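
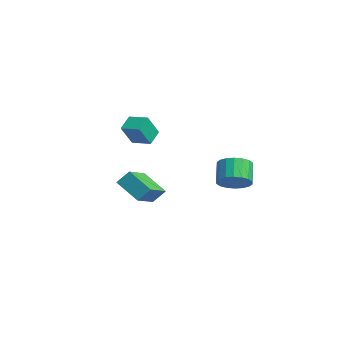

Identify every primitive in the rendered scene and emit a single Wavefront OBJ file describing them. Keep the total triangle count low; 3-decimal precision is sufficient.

v -1.097 0.584 -4.499
v -2.446 -0.185 -3.476
v -0.874 1.276 -3.687
v -2.223 0.506 -2.663
v 0.343 -0.846 -3.677
v -1.006 -1.616 -2.653
v 0.566 -0.155 -2.864
v -0.783 -0.924 -1.841
v -3.875 -0.335 0.466
v -4.499 0.398 1.112
v -4.303 0.497 -0.893
v -4.928 1.231 -0.246
v -2.832 0.429 0.606
v -3.457 1.163 1.253
v -3.261 1.262 -0.752
v -3.885 1.995 -0.106
v 3.696 3.534 -1.736
v 4.097 2.857 -1.102
v 3.165 3.289 -0.051
v 2.764 3.966 -0.684
v 4.348 3.223 -1.03
v 3.416 3.655 0.022
v 4.47 3.65 -1.097
v 3.538 4.082 -0.046
v 4.439 4.055 -1.291
v 3.506 4.487 -0.24
v 4.26 4.356 -1.573
v 3.328 4.788 -0.522
v 3.97 4.494 -1.887
v 3.038 4.926 -0.836
v 3.626 4.443 -2.171
v 2.693 4.874 -1.12
v 3.295 4.211 -2.369
v 2.363 4.643 -1.318
v 3.044 3.845 -2.442
v 2.112 4.277 -1.39
v 2.922 3.418 -2.374
v 1.99 3.85 -1.323
v 2.954 3.013 -2.18
v 2.021 3.445 -1.129
v 3.132 2.712 -1.898
v 2.2 3.144 -0.847
v 3.422 2.574 -1.584
v 2.49 3.006 -0.533
v 3.767 2.626 -1.3
v 2.834 3.057 -0.249
f 2 4 1
f 5 2 1
f 1 4 3
f 3 5 1
f 2 8 4
f 6 2 5
f 6 8 2
f 4 8 3
f 7 5 3
f 3 8 7
f 7 6 5
f 8 6 7
f 10 12 9
f 13 10 9
f 9 12 11
f 11 13 9
f 10 16 12
f 14 10 13
f 14 16 10
f 12 16 11
f 15 13 11
f 11 16 15
f 15 14 13
f 16 14 15
f 18 17 21
f 18 21 19
f 19 21 22
f 19 22 20
f 21 17 23
f 21 23 22
f 22 23 24
f 22 24 20
f 23 17 25
f 23 25 24
f 24 25 26
f 24 26 20
f 25 17 27
f 25 27 26
f 26 27 28
f 26 28 20
f 27 17 29
f 27 29 28
f 28 29 30
f 28 30 20
f 29 17 31
f 29 31 30
f 30 31 32
f 30 32 20
f 31 17 33
f 31 33 32
f 32 33 34
f 32 34 20
f 33 17 35
f 33 35 34
f 34 35 36
f 34 36 20
f 35 17 37
f 35 37 36
f 36 37 38
f 36 38 20
f 37 17 39
f 37 39 38
f 38 39 40
f 38 40 20
f 39 17 41
f 39 41 40
f 40 41 42
f 40 42 20
f 41 17 43
f 41 43 42
f 42 43 44
f 42 44 20
f 43 17 45
f 43 45 44
f 44 45 46
f 44 46 20
f 45 17 18
f 45 18 46
f 46 18 19
f 46 19 20



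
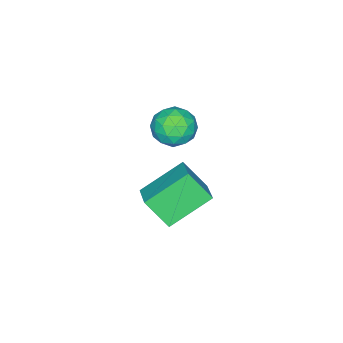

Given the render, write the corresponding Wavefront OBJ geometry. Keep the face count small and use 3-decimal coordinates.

v -3.394 -3.121 -3.495
v -4.942 -2.147 -2.403
v -3.618 -2.133 -4.694
v -5.166 -1.159 -3.603
v -2.474 -2.261 -2.957
v -4.022 -1.287 -1.866
v -2.698 -1.273 -4.157
v -4.246 -0.299 -3.065
v -4.691 -1.45 1.091
v -3.819 -1.179 1.34
v -4.101 -2.621 0.3
v -3.229 -2.35 0.549
v -3.819 -2.704 1.199
v -4.184 -1.98 1.688
v -3.736 -1.82 -0.048
v -4.101 -1.096 0.441
v -3.229 -1.408 0.637
v -3.28 -1.954 1.407
v -4.64 -1.846 0.233
v -4.691 -2.392 1.003
v -4.307 -1.212 1.285
v -3.613 -2.588 0.355
v -3.96 -2.796 0.737
v -3.448 -2.637 0.884
v -4.521 -1.683 1.489
v -4.009 -1.523 1.636
v -4.009 -2.42 1.553
v -3.911 -2.277 0.004
v -3.399 -2.117 0.151
v -4.472 -1.163 0.756
v -3.96 -1.004 0.903
v -3.911 -1.38 0.087
v -3.448 -1.187 1.018
v -3.101 -1.875 0.553
v -3.399 -1.564 0.202
v -3.613 -1.138 0.489
v -3.478 -1.508 1.471
v -3.131 -2.196 1.006
v -3.478 -2.404 1.388
v -3.692 -1.979 1.676
v -3.131 -1.643 1.057
v -4.789 -1.604 0.634
v -4.442 -2.292 0.169
v -4.228 -1.821 -0.036
v -4.442 -1.396 0.252
v -4.819 -1.925 1.087
v -4.472 -2.613 0.622
v -4.307 -2.662 1.151
v -4.521 -2.236 1.438
v -4.789 -2.157 0.583
f 2 4 1
f 5 2 1
f 1 4 3
f 3 5 1
f 2 8 4
f 6 2 5
f 6 8 2
f 4 8 3
f 7 5 3
f 3 8 7
f 7 6 5
f 8 6 7
f 9 46 25
f 46 20 49
f 25 49 14
f 46 49 25
f 9 25 21
f 25 14 26
f 21 26 10
f 25 26 21
f 9 21 30
f 21 10 31
f 30 31 16
f 21 31 30
f 9 30 42
f 30 16 45
f 42 45 19
f 30 45 42
f 9 42 46
f 42 19 50
f 46 50 20
f 42 50 46
f 10 26 37
f 26 14 40
f 37 40 18
f 26 40 37
f 14 49 27
f 49 20 48
f 27 48 13
f 49 48 27
f 20 50 47
f 50 19 43
f 47 43 11
f 50 43 47
f 19 45 44
f 45 16 32
f 44 32 15
f 45 32 44
f 16 31 36
f 31 10 33
f 36 33 17
f 31 33 36
f 12 38 24
f 38 18 39
f 24 39 13
f 38 39 24
f 12 24 22
f 24 13 23
f 22 23 11
f 24 23 22
f 12 22 29
f 22 11 28
f 29 28 15
f 22 28 29
f 12 29 34
f 29 15 35
f 34 35 17
f 29 35 34
f 12 34 38
f 34 17 41
f 38 41 18
f 34 41 38
f 13 39 27
f 39 18 40
f 27 40 14
f 39 40 27
f 11 23 47
f 23 13 48
f 47 48 20
f 23 48 47
f 15 28 44
f 28 11 43
f 44 43 19
f 28 43 44
f 17 35 36
f 35 15 32
f 36 32 16
f 35 32 36
f 18 41 37
f 41 17 33
f 37 33 10
f 41 33 37



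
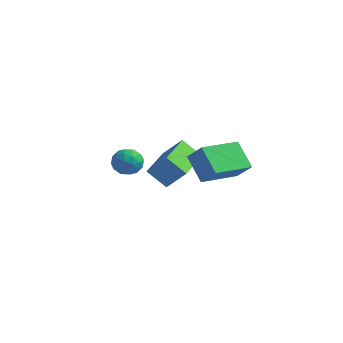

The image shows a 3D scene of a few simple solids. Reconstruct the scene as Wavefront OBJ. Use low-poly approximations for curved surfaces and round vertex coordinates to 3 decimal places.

v 1.302 -2.91 2.992
v 1.725 -3.11 3.446
v 0.675 -3.73 3.214
v 1.098 -3.93 3.668
v 0.756 -3.383 3.761
v 1.143 -2.877 3.623
v 1.257 -3.963 3.037
v 1.644 -3.457 2.899
v 1.697 -3.761 3.473
v 1.387 -3.403 3.921
v 1.013 -3.437 2.739
v 0.703 -3.079 3.187
v 1.568 -2.938 3.199
v 0.832 -3.902 3.461
v 0.63 -3.58 3.515
v 0.879 -3.698 3.782
v 1.226 -2.801 3.304
v 1.475 -2.919 3.57
v 0.905 -3.079 3.755
v 0.925 -3.921 3.09
v 1.174 -4.039 3.356
v 1.521 -3.142 2.878
v 1.77 -3.26 3.145
v 1.495 -3.761 2.905
v 1.801 -3.439 3.482
v 1.433 -3.92 3.613
v 1.526 -3.94 3.242
v 1.754 -3.642 3.161
v 1.618 -3.228 3.745
v 1.25 -3.709 3.876
v 1.049 -3.388 3.93
v 1.276 -3.091 3.85
v 1.602 -3.61 3.762
v 1.15 -3.131 2.784
v 0.782 -3.612 2.915
v 1.124 -3.749 2.81
v 1.351 -3.452 2.73
v 0.967 -2.92 3.047
v 0.599 -3.401 3.178
v 0.646 -3.198 3.499
v 0.874 -2.9 3.418
v 0.798 -3.23 2.898
v 2.851 -0.977 1.681
v 1.947 -0.566 2.625
v 3.368 0.769 1.416
v 2.465 1.18 2.36
v 3.575 -1.08 2.42
v 2.672 -0.669 3.364
v 4.093 0.666 2.155
v 3.189 1.077 3.099
v -0.2 -0.196 1.043
v 0.559 0.056 1.911
v -0.843 1.876 1.002
v -0.083 2.129 1.869
v 0.583 0.031 0.291
v 1.343 0.284 1.158
v -0.059 2.104 0.249
v 0.7 2.356 1.117
f 1 38 17
f 38 12 41
f 17 41 6
f 38 41 17
f 1 17 13
f 17 6 18
f 13 18 2
f 17 18 13
f 1 13 22
f 13 2 23
f 22 23 8
f 13 23 22
f 1 22 34
f 22 8 37
f 34 37 11
f 22 37 34
f 1 34 38
f 34 11 42
f 38 42 12
f 34 42 38
f 2 18 29
f 18 6 32
f 29 32 10
f 18 32 29
f 6 41 19
f 41 12 40
f 19 40 5
f 41 40 19
f 12 42 39
f 42 11 35
f 39 35 3
f 42 35 39
f 11 37 36
f 37 8 24
f 36 24 7
f 37 24 36
f 8 23 28
f 23 2 25
f 28 25 9
f 23 25 28
f 4 30 16
f 30 10 31
f 16 31 5
f 30 31 16
f 4 16 14
f 16 5 15
f 14 15 3
f 16 15 14
f 4 14 21
f 14 3 20
f 21 20 7
f 14 20 21
f 4 21 26
f 21 7 27
f 26 27 9
f 21 27 26
f 4 26 30
f 26 9 33
f 30 33 10
f 26 33 30
f 5 31 19
f 31 10 32
f 19 32 6
f 31 32 19
f 3 15 39
f 15 5 40
f 39 40 12
f 15 40 39
f 7 20 36
f 20 3 35
f 36 35 11
f 20 35 36
f 9 27 28
f 27 7 24
f 28 24 8
f 27 24 28
f 10 33 29
f 33 9 25
f 29 25 2
f 33 25 29
f 44 46 43
f 47 44 43
f 43 46 45
f 45 47 43
f 44 50 46
f 48 44 47
f 48 50 44
f 46 50 45
f 49 47 45
f 45 50 49
f 49 48 47
f 50 48 49
f 52 54 51
f 55 52 51
f 51 54 53
f 53 55 51
f 52 58 54
f 56 52 55
f 56 58 52
f 54 58 53
f 57 55 53
f 53 58 57
f 57 56 55
f 58 56 57



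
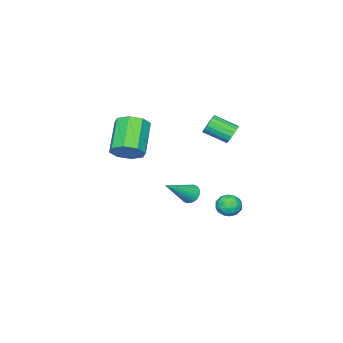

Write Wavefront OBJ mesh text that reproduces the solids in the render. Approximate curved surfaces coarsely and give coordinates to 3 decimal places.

v 4.171 0.38 1.492
v 4.665 0.552 2.175
v 3.322 -0.189 3.331
v 2.829 -0.36 2.648
v 4.261 1.05 2.025
v 2.918 0.309 3.181
v 3.804 1.155 1.562
v 2.462 0.414 2.718
v 3.563 0.807 1.059
v 2.22 0.066 2.214
v 3.678 0.209 0.809
v 2.335 -0.532 1.965
v 4.082 -0.289 0.959
v 2.739 -1.03 2.115
v 4.538 -0.394 1.422
v 3.196 -1.135 2.578
v 4.78 -0.046 1.926
v 3.437 -0.787 3.081
v -1.598 2.663 -3.521
v -1.183 2.953 -4.011
v -1.237 1.627 -3.829
v -0.822 1.917 -4.319
v -0.675 2.005 -3.635
v -0.898 2.645 -3.445
v -1.522 1.935 -4.395
v -1.745 2.575 -4.205
v -1.136 2.503 -4.551
v -0.612 2.546 -4.082
v -1.808 2.034 -3.758
v -1.284 2.077 -3.289
v -1.422 2.899 -3.739
v -0.998 1.681 -4.101
v -0.911 1.732 -3.699
v -0.667 1.903 -3.987
v -1.255 2.718 -3.407
v -1.011 2.889 -3.695
v -0.712 2.331 -3.474
v -1.409 1.691 -4.145
v -1.165 1.862 -4.433
v -1.753 2.677 -3.853
v -1.509 2.848 -4.141
v -1.708 2.249 -4.366
v -1.151 2.805 -4.344
v -0.939 2.196 -4.525
v -1.35 2.206 -4.57
v -1.481 2.583 -4.458
v -0.843 2.83 -4.069
v -0.631 2.221 -4.249
v -0.544 2.273 -3.848
v -0.675 2.649 -3.736
v -0.815 2.566 -4.386
v -1.789 2.359 -3.591
v -1.577 1.75 -3.771
v -1.745 1.931 -4.104
v -1.876 2.307 -3.992
v -1.481 2.384 -3.315
v -1.269 1.775 -3.496
v -0.939 1.997 -3.382
v -1.07 2.374 -3.27
v -1.605 2.014 -3.454
v -1.877 2.002 0.613
v -1.392 2.03 0.278
v -0.918 0.926 0.872
v -1.403 0.898 1.207
v -1.325 2.181 0.506
v -0.851 1.077 1.1
v -1.384 2.292 0.759
v -0.911 1.188 1.353
v -1.557 2.336 0.979
v -1.083 1.232 1.573
v -1.802 2.304 1.114
v -1.329 1.2 1.708
v -2.065 2.202 1.135
v -1.591 1.098 1.729
v -2.284 2.055 1.036
v -1.811 0.951 1.63
v -2.411 1.895 0.84
v -1.937 0.791 1.434
v -2.415 1.76 0.592
v -1.941 0.656 1.187
v -2.295 1.68 0.349
v -1.822 0.577 0.943
v -2.08 1.674 0.166
v -1.607 0.57 0.76
v -1.818 1.743 0.086
v -1.345 0.639 0.68
v -1.57 1.871 0.126
v -1.097 0.768 0.72
v 0.847 1.511 -2.417
v 1.161 1.367 -2.87
v 2.333 1.129 -1.263
v 1.205 1.585 -2.854
v 1.194 1.791 -2.771
v 1.13 1.955 -2.635
v 1.023 2.051 -2.465
v 0.889 2.065 -2.288
v 0.749 1.994 -2.131
v 0.623 1.85 -2.017
v 0.532 1.654 -1.963
v 0.488 1.437 -1.979
v 0.499 1.231 -2.062
v 0.563 1.067 -2.198
v 0.67 0.971 -2.368
v 0.804 0.957 -2.545
v 0.944 1.028 -2.703
v 1.07 1.172 -2.817
f 2 1 5
f 2 5 3
f 3 5 6
f 3 6 4
f 5 1 7
f 5 7 6
f 6 7 8
f 6 8 4
f 7 1 9
f 7 9 8
f 8 9 10
f 8 10 4
f 9 1 11
f 9 11 10
f 10 11 12
f 10 12 4
f 11 1 13
f 11 13 12
f 12 13 14
f 12 14 4
f 13 1 15
f 13 15 14
f 14 15 16
f 14 16 4
f 15 1 17
f 15 17 16
f 16 17 18
f 16 18 4
f 17 1 2
f 17 2 18
f 18 2 3
f 18 3 4
f 19 56 35
f 56 30 59
f 35 59 24
f 56 59 35
f 19 35 31
f 35 24 36
f 31 36 20
f 35 36 31
f 19 31 40
f 31 20 41
f 40 41 26
f 31 41 40
f 19 40 52
f 40 26 55
f 52 55 29
f 40 55 52
f 19 52 56
f 52 29 60
f 56 60 30
f 52 60 56
f 20 36 47
f 36 24 50
f 47 50 28
f 36 50 47
f 24 59 37
f 59 30 58
f 37 58 23
f 59 58 37
f 30 60 57
f 60 29 53
f 57 53 21
f 60 53 57
f 29 55 54
f 55 26 42
f 54 42 25
f 55 42 54
f 26 41 46
f 41 20 43
f 46 43 27
f 41 43 46
f 22 48 34
f 48 28 49
f 34 49 23
f 48 49 34
f 22 34 32
f 34 23 33
f 32 33 21
f 34 33 32
f 22 32 39
f 32 21 38
f 39 38 25
f 32 38 39
f 22 39 44
f 39 25 45
f 44 45 27
f 39 45 44
f 22 44 48
f 44 27 51
f 48 51 28
f 44 51 48
f 23 49 37
f 49 28 50
f 37 50 24
f 49 50 37
f 21 33 57
f 33 23 58
f 57 58 30
f 33 58 57
f 25 38 54
f 38 21 53
f 54 53 29
f 38 53 54
f 27 45 46
f 45 25 42
f 46 42 26
f 45 42 46
f 28 51 47
f 51 27 43
f 47 43 20
f 51 43 47
f 62 61 65
f 62 65 63
f 63 65 66
f 63 66 64
f 65 61 67
f 65 67 66
f 66 67 68
f 66 68 64
f 67 61 69
f 67 69 68
f 68 69 70
f 68 70 64
f 69 61 71
f 69 71 70
f 70 71 72
f 70 72 64
f 71 61 73
f 71 73 72
f 72 73 74
f 72 74 64
f 73 61 75
f 73 75 74
f 74 75 76
f 74 76 64
f 75 61 77
f 75 77 76
f 76 77 78
f 76 78 64
f 77 61 79
f 77 79 78
f 78 79 80
f 78 80 64
f 79 61 81
f 79 81 80
f 80 81 82
f 80 82 64
f 81 61 83
f 81 83 82
f 82 83 84
f 82 84 64
f 83 61 85
f 83 85 84
f 84 85 86
f 84 86 64
f 85 61 87
f 85 87 86
f 86 87 88
f 86 88 64
f 87 61 62
f 87 62 88
f 88 62 63
f 88 63 64
f 90 89 92
f 90 92 91
f 92 89 93
f 92 93 91
f 93 89 94
f 93 94 91
f 94 89 95
f 94 95 91
f 95 89 96
f 95 96 91
f 96 89 97
f 96 97 91
f 97 89 98
f 97 98 91
f 98 89 99
f 98 99 91
f 99 89 100
f 99 100 91
f 100 89 101
f 100 101 91
f 101 89 102
f 101 102 91
f 102 89 103
f 102 103 91
f 103 89 104
f 103 104 91
f 104 89 105
f 104 105 91
f 105 89 106
f 105 106 91
f 106 89 90
f 106 90 91



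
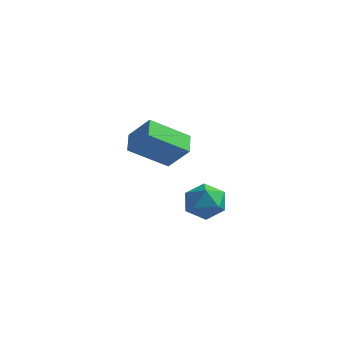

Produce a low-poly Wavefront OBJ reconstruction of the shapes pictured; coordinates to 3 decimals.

v -0.06 -2.41 -0.457
v 0.44 -2.319 0.341
v 1.06 -3.261 -1.061
v 1.56 -3.17 -0.263
v 0.766 -3.685 -0.268
v 0.074 -3.159 0.105
v 1.426 -2.421 -0.825
v 0.734 -1.895 -0.452
v 1.358 -2.326 0.114
v 0.951 -3.107 0.458
v 0.549 -2.473 -1.178
v 0.142 -3.254 -0.834
v -3.477 1.631 -1.446
v -4.745 0.413 -0.28
v -3.955 2.53 -1.027
v -5.223 1.311 0.139
v -2.457 1.649 -0.319
v -3.725 0.43 0.847
v -2.935 2.547 0.1
v -4.203 1.329 1.266
f 1 12 6
f 1 6 2
f 1 2 8
f 1 8 11
f 1 11 12
f 2 6 10
f 6 12 5
f 12 11 3
f 11 8 7
f 8 2 9
f 4 10 5
f 4 5 3
f 4 3 7
f 4 7 9
f 4 9 10
f 5 10 6
f 3 5 12
f 7 3 11
f 9 7 8
f 10 9 2
f 14 16 13
f 17 14 13
f 13 16 15
f 15 17 13
f 14 20 16
f 18 14 17
f 18 20 14
f 16 20 15
f 19 17 15
f 15 20 19
f 19 18 17
f 20 18 19



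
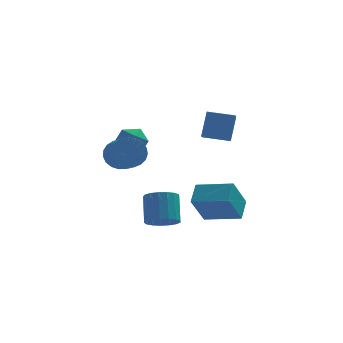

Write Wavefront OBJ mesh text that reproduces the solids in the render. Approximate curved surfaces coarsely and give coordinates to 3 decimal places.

v 0.02 -3.934 -2.614
v 0.606 -3.556 -2.89
v 0.585 -2.687 -1.742
v -0 -3.066 -1.466
v 0.321 -3.384 -3.025
v 0.301 -2.515 -1.877
v -0.033 -3.338 -3.066
v -0.053 -2.469 -1.918
v -0.374 -3.429 -3.003
v -0.395 -2.56 -1.855
v -0.626 -3.636 -2.851
v -0.646 -2.767 -1.703
v -0.729 -3.911 -2.645
v -0.749 -3.042 -1.497
v -0.661 -4.191 -2.432
v -0.681 -3.323 -1.284
v -0.436 -4.413 -2.26
v -0.457 -3.544 -1.112
v -0.108 -4.525 -2.17
v -0.128 -3.656 -1.021
v 0.251 -4.502 -2.181
v 0.23 -3.633 -1.033
v 0.556 -4.348 -2.292
v 0.536 -3.48 -1.143
v 0.738 -4.1 -2.476
v 0.718 -3.232 -1.328
v 0.756 -3.814 -2.692
v 0.736 -2.946 -1.544
v -1.626 -1.954 0.492
v -1.149 -2.098 -0.134
v -0.837 -3.049 0.322
v -1.314 -2.906 0.948
v -0.946 -1.933 0.071
v -0.634 -2.884 0.527
v -0.86 -1.771 0.35
v -0.548 -2.723 0.805
v -0.907 -1.642 0.652
v -0.595 -2.593 1.108
v -1.078 -1.566 0.927
v -0.766 -2.518 1.383
v -1.344 -1.558 1.127
v -1.032 -2.509 1.583
v -1.659 -1.618 1.217
v -1.347 -2.569 1.673
v -1.968 -1.736 1.182
v -1.655 -2.688 1.637
v -2.217 -1.892 1.027
v -1.905 -2.843 1.483
v -2.365 -2.059 0.78
v -2.053 -3.01 1.236
v -2.385 -2.207 0.483
v -2.073 -3.159 0.939
v -2.274 -2.312 0.188
v -1.961 -3.264 0.643
v -2.05 -2.355 -0.055
v -1.738 -3.307 0.401
v -1.754 -2.329 -0.203
v -1.441 -3.28 0.252
v -1.435 -2.238 -0.231
v -1.123 -3.189 0.224
v -0.809 -0.779 1.536
v -0.487 -1.237 0.981
v -1.873 -0.683 0.839
v -1.551 -1.141 0.284
v -1.745 -1.448 0.984
v -1.087 -1.507 1.415
v -1.273 -0.413 0.405
v -0.615 -0.472 0.836
v -0.773 -1.011 0.282
v -1.065 -1.65 0.64
v -1.295 -0.27 1.18
v -1.587 -0.909 1.538
v 1.587 -3.868 2.169
v 1.834 -3.41 3.383
v 1.691 -2.7 1.708
v 1.937 -2.242 2.921
v 2.743 -4.038 1.999
v 2.989 -3.58 3.212
v 2.846 -2.87 1.537
v 3.093 -2.412 2.751
v 1.843 -1.429 -3.551
v 1.243 -2.206 -2.176
v 2.095 -0.529 -2.933
v 1.494 -1.306 -1.558
v 3.386 -2.074 -3.242
v 2.785 -2.851 -1.867
v 3.637 -1.174 -2.624
v 3.037 -1.951 -1.249
f 2 1 5
f 2 5 3
f 3 5 6
f 3 6 4
f 5 1 7
f 5 7 6
f 6 7 8
f 6 8 4
f 7 1 9
f 7 9 8
f 8 9 10
f 8 10 4
f 9 1 11
f 9 11 10
f 10 11 12
f 10 12 4
f 11 1 13
f 11 13 12
f 12 13 14
f 12 14 4
f 13 1 15
f 13 15 14
f 14 15 16
f 14 16 4
f 15 1 17
f 15 17 16
f 16 17 18
f 16 18 4
f 17 1 19
f 17 19 18
f 18 19 20
f 18 20 4
f 19 1 21
f 19 21 20
f 20 21 22
f 20 22 4
f 21 1 23
f 21 23 22
f 22 23 24
f 22 24 4
f 23 1 25
f 23 25 24
f 24 25 26
f 24 26 4
f 25 1 27
f 25 27 26
f 26 27 28
f 26 28 4
f 27 1 2
f 27 2 28
f 28 2 3
f 28 3 4
f 30 29 33
f 30 33 31
f 31 33 34
f 31 34 32
f 33 29 35
f 33 35 34
f 34 35 36
f 34 36 32
f 35 29 37
f 35 37 36
f 36 37 38
f 36 38 32
f 37 29 39
f 37 39 38
f 38 39 40
f 38 40 32
f 39 29 41
f 39 41 40
f 40 41 42
f 40 42 32
f 41 29 43
f 41 43 42
f 42 43 44
f 42 44 32
f 43 29 45
f 43 45 44
f 44 45 46
f 44 46 32
f 45 29 47
f 45 47 46
f 46 47 48
f 46 48 32
f 47 29 49
f 47 49 48
f 48 49 50
f 48 50 32
f 49 29 51
f 49 51 50
f 50 51 52
f 50 52 32
f 51 29 53
f 51 53 52
f 52 53 54
f 52 54 32
f 53 29 55
f 53 55 54
f 54 55 56
f 54 56 32
f 55 29 57
f 55 57 56
f 56 57 58
f 56 58 32
f 57 29 59
f 57 59 58
f 58 59 60
f 58 60 32
f 59 29 30
f 59 30 60
f 60 30 31
f 60 31 32
f 61 72 66
f 61 66 62
f 61 62 68
f 61 68 71
f 61 71 72
f 62 66 70
f 66 72 65
f 72 71 63
f 71 68 67
f 68 62 69
f 64 70 65
f 64 65 63
f 64 63 67
f 64 67 69
f 64 69 70
f 65 70 66
f 63 65 72
f 67 63 71
f 69 67 68
f 70 69 62
f 74 76 73
f 77 74 73
f 73 76 75
f 75 77 73
f 74 80 76
f 78 74 77
f 78 80 74
f 76 80 75
f 79 77 75
f 75 80 79
f 79 78 77
f 80 78 79
f 82 84 81
f 85 82 81
f 81 84 83
f 83 85 81
f 82 88 84
f 86 82 85
f 86 88 82
f 84 88 83
f 87 85 83
f 83 88 87
f 87 86 85
f 88 86 87



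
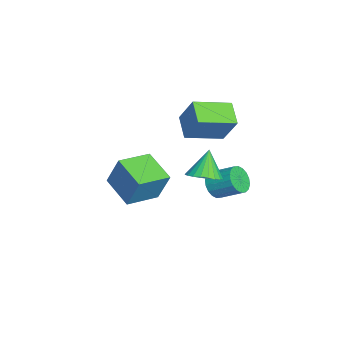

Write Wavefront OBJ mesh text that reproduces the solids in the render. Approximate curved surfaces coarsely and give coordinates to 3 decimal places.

v -0.648 -0.047 2.288
v 0.056 0.637 3.868
v -1.372 1.849 1.789
v -0.668 2.534 3.369
v 0.588 0.246 1.611
v 1.292 0.931 3.191
v -0.136 2.143 1.112
v 0.568 2.827 2.692
v -3.033 -2.264 -3.545
v -2.643 -1.619 -1.757
v -1.514 -1.152 -4.278
v -1.124 -0.507 -2.49
v -1.796 -3.773 -3.27
v -1.406 -3.128 -1.482
v -0.277 -2.661 -4.003
v 0.113 -2.016 -2.215
v -0.232 1.767 -2.379
v 0.09 1.265 -1.787
v 0.574 2.491 -1.01
v 0.252 2.993 -1.601
v 0.375 1.305 -2.027
v 0.859 2.531 -1.25
v 0.539 1.436 -2.336
v 1.023 2.662 -1.559
v 0.55 1.633 -2.653
v 1.034 2.859 -1.876
v 0.407 1.856 -2.917
v 0.891 3.082 -2.14
v 0.137 2.062 -3.073
v 0.621 3.288 -2.296
v -0.206 2.209 -3.092
v 0.278 3.435 -2.315
v -0.554 2.269 -2.97
v -0.07 3.495 -2.193
v -0.839 2.229 -2.73
v -0.355 3.455 -1.953
v -1.003 2.098 -2.421
v -0.519 3.324 -1.644
v -1.014 1.901 -2.104
v -0.53 3.127 -1.327
v -0.871 1.678 -1.84
v -0.387 2.904 -1.063
v -0.601 1.472 -1.684
v -0.117 2.698 -0.907
v -0.258 1.325 -1.665
v 0.226 2.551 -0.888
v 4.362 1.291 1.371
v 5.165 1.486 1.797
v 3.578 1.509 2.749
v 5.062 1.816 1.686
v 4.852 2.066 1.528
v 4.568 2.198 1.345
v 4.252 2.192 1.167
v 3.953 2.049 1.019
v 3.716 1.79 0.925
v 3.578 1.456 0.899
v 3.559 1.097 0.945
v 3.662 0.767 1.056
v 3.872 0.517 1.214
v 4.156 0.385 1.397
v 4.472 0.391 1.576
v 4.771 0.534 1.723
v 5.008 0.792 1.817
v 5.146 1.127 1.843
f 2 4 1
f 5 2 1
f 1 4 3
f 3 5 1
f 2 8 4
f 6 2 5
f 6 8 2
f 4 8 3
f 7 5 3
f 3 8 7
f 7 6 5
f 8 6 7
f 10 12 9
f 13 10 9
f 9 12 11
f 11 13 9
f 10 16 12
f 14 10 13
f 14 16 10
f 12 16 11
f 15 13 11
f 11 16 15
f 15 14 13
f 16 14 15
f 18 17 21
f 18 21 19
f 19 21 22
f 19 22 20
f 21 17 23
f 21 23 22
f 22 23 24
f 22 24 20
f 23 17 25
f 23 25 24
f 24 25 26
f 24 26 20
f 25 17 27
f 25 27 26
f 26 27 28
f 26 28 20
f 27 17 29
f 27 29 28
f 28 29 30
f 28 30 20
f 29 17 31
f 29 31 30
f 30 31 32
f 30 32 20
f 31 17 33
f 31 33 32
f 32 33 34
f 32 34 20
f 33 17 35
f 33 35 34
f 34 35 36
f 34 36 20
f 35 17 37
f 35 37 36
f 36 37 38
f 36 38 20
f 37 17 39
f 37 39 38
f 38 39 40
f 38 40 20
f 39 17 41
f 39 41 40
f 40 41 42
f 40 42 20
f 41 17 43
f 41 43 42
f 42 43 44
f 42 44 20
f 43 17 45
f 43 45 44
f 44 45 46
f 44 46 20
f 45 17 18
f 45 18 46
f 46 18 19
f 46 19 20
f 48 47 50
f 48 50 49
f 50 47 51
f 50 51 49
f 51 47 52
f 51 52 49
f 52 47 53
f 52 53 49
f 53 47 54
f 53 54 49
f 54 47 55
f 54 55 49
f 55 47 56
f 55 56 49
f 56 47 57
f 56 57 49
f 57 47 58
f 57 58 49
f 58 47 59
f 58 59 49
f 59 47 60
f 59 60 49
f 60 47 61
f 60 61 49
f 61 47 62
f 61 62 49
f 62 47 63
f 62 63 49
f 63 47 64
f 63 64 49
f 64 47 48
f 64 48 49



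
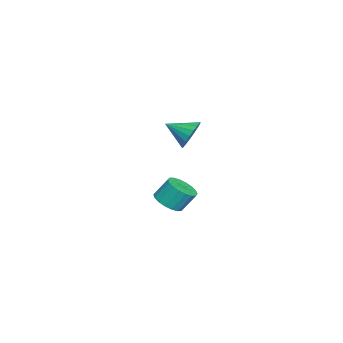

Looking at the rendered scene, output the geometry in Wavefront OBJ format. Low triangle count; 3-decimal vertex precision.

v -3.257 -0.063 -4.475
v -2.435 -0.084 -4.356
v -2.562 0.582 -3.366
v -3.383 0.603 -3.485
v -2.481 0.218 -4.565
v -2.608 0.884 -3.574
v -2.68 0.464 -4.755
v -2.807 1.13 -3.765
v -2.993 0.605 -4.891
v -3.12 1.271 -3.901
v -3.358 0.614 -4.944
v -3.485 1.28 -3.954
v -3.704 0.489 -4.904
v -3.831 1.155 -3.914
v -3.96 0.255 -4.779
v -4.087 0.921 -3.789
v -4.078 -0.042 -4.594
v -4.205 0.624 -3.604
v -4.032 -0.344 -4.386
v -4.159 0.322 -3.395
v -3.833 -0.59 -4.195
v -3.96 0.076 -3.205
v -3.52 -0.731 -4.059
v -3.647 -0.065 -3.069
v -3.155 -0.74 -4.006
v -3.282 -0.074 -3.016
v -2.809 -0.615 -4.046
v -2.936 0.051 -3.056
v -2.553 -0.381 -4.171
v -2.68 0.285 -3.181
v 1.059 1.747 1.847
v 1.645 1.94 2.387
v 0.941 0.573 2.393
v 1.34 2.049 2.555
v 0.979 2.098 2.584
v 0.635 2.077 2.466
v 0.374 1.992 2.225
v 0.249 1.857 1.91
v 0.284 1.701 1.582
v 0.473 1.554 1.307
v 0.777 1.445 1.138
v 1.138 1.396 1.11
v 1.483 1.416 1.228
v 1.743 1.502 1.468
v 1.869 1.636 1.783
v 1.833 1.793 2.111
f 2 1 5
f 2 5 3
f 3 5 6
f 3 6 4
f 5 1 7
f 5 7 6
f 6 7 8
f 6 8 4
f 7 1 9
f 7 9 8
f 8 9 10
f 8 10 4
f 9 1 11
f 9 11 10
f 10 11 12
f 10 12 4
f 11 1 13
f 11 13 12
f 12 13 14
f 12 14 4
f 13 1 15
f 13 15 14
f 14 15 16
f 14 16 4
f 15 1 17
f 15 17 16
f 16 17 18
f 16 18 4
f 17 1 19
f 17 19 18
f 18 19 20
f 18 20 4
f 19 1 21
f 19 21 20
f 20 21 22
f 20 22 4
f 21 1 23
f 21 23 22
f 22 23 24
f 22 24 4
f 23 1 25
f 23 25 24
f 24 25 26
f 24 26 4
f 25 1 27
f 25 27 26
f 26 27 28
f 26 28 4
f 27 1 29
f 27 29 28
f 28 29 30
f 28 30 4
f 29 1 2
f 29 2 30
f 30 2 3
f 30 3 4
f 32 31 34
f 32 34 33
f 34 31 35
f 34 35 33
f 35 31 36
f 35 36 33
f 36 31 37
f 36 37 33
f 37 31 38
f 37 38 33
f 38 31 39
f 38 39 33
f 39 31 40
f 39 40 33
f 40 31 41
f 40 41 33
f 41 31 42
f 41 42 33
f 42 31 43
f 42 43 33
f 43 31 44
f 43 44 33
f 44 31 45
f 44 45 33
f 45 31 46
f 45 46 33
f 46 31 32
f 46 32 33



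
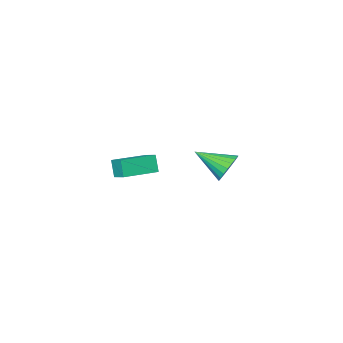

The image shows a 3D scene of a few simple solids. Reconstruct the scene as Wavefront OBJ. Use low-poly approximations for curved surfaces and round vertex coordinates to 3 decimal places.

v 2.472 -2.058 0.353
v 2.333 -2.459 1.269
v 2.553 -1.241 0.722
v 2.413 -1.642 1.639
v 4.327 -2.318 0.521
v 4.187 -2.719 1.438
v 4.407 -1.501 0.891
v 4.268 -1.902 1.807
v 3.056 4.311 3.455
v 3.519 4.211 2.785
v 3.884 2.989 4.225
v 3.704 4.432 2.967
v 3.777 4.633 3.233
v 3.726 4.778 3.537
v 3.558 4.842 3.827
v 3.304 4.815 4.053
v 3.007 4.7 4.175
v 2.719 4.519 4.173
v 2.489 4.301 4.046
v 2.357 4.085 3.818
v 2.346 3.909 3.526
v 2.458 3.802 3.222
v 2.673 3.783 2.959
v 2.955 3.855 2.781
v 3.254 4.007 2.72
f 2 4 1
f 5 2 1
f 1 4 3
f 3 5 1
f 2 8 4
f 6 2 5
f 6 8 2
f 4 8 3
f 7 5 3
f 3 8 7
f 7 6 5
f 8 6 7
f 10 9 12
f 10 12 11
f 12 9 13
f 12 13 11
f 13 9 14
f 13 14 11
f 14 9 15
f 14 15 11
f 15 9 16
f 15 16 11
f 16 9 17
f 16 17 11
f 17 9 18
f 17 18 11
f 18 9 19
f 18 19 11
f 19 9 20
f 19 20 11
f 20 9 21
f 20 21 11
f 21 9 22
f 21 22 11
f 22 9 23
f 22 23 11
f 23 9 24
f 23 24 11
f 24 9 25
f 24 25 11
f 25 9 10
f 25 10 11



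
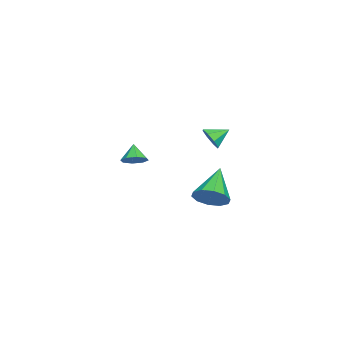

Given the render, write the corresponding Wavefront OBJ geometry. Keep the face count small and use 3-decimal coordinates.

v -2.663 -1.791 -1.498
v -2.087 -2.064 -1.143
v -3.317 -2.029 -0.622
v -2.158 -1.518 -1.047
v -2.524 -1.132 -1.216
v -2.972 -1.132 -1.55
v -3.239 -1.517 -1.854
v -3.168 -2.063 -1.95
v -2.801 -2.45 -1.781
v -2.353 -2.45 -1.447
v -3.379 2.017 0.12
v -2.856 2.001 0.671
v -3.921 2.863 0.66
v -2.715 2.366 0.241
v -2.963 2.526 -0.26
v -3.455 2.388 -0.538
v -3.902 2.033 -0.431
v -4.044 1.668 -0
v -3.796 1.508 0.501
v -3.304 1.645 0.779
v 3.632 3.779 -0.938
v 4.179 3.47 -0.226
v 1.968 3.821 0.358
v 4.195 4.056 -0.225
v 3.995 4.537 -0.497
v 3.657 4.728 -0.937
v 3.309 4.556 -1.378
v 3.085 4.087 -1.651
v 3.069 3.501 -1.651
v 3.269 3.02 -1.38
v 3.607 2.829 -0.939
v 3.955 3.001 -0.499
f 2 1 4
f 2 4 3
f 4 1 5
f 4 5 3
f 5 1 6
f 5 6 3
f 6 1 7
f 6 7 3
f 7 1 8
f 7 8 3
f 8 1 9
f 8 9 3
f 9 1 10
f 9 10 3
f 10 1 2
f 10 2 3
f 12 11 14
f 12 14 13
f 14 11 15
f 14 15 13
f 15 11 16
f 15 16 13
f 16 11 17
f 16 17 13
f 17 11 18
f 17 18 13
f 18 11 19
f 18 19 13
f 19 11 20
f 19 20 13
f 20 11 12
f 20 12 13
f 22 21 24
f 22 24 23
f 24 21 25
f 24 25 23
f 25 21 26
f 25 26 23
f 26 21 27
f 26 27 23
f 27 21 28
f 27 28 23
f 28 21 29
f 28 29 23
f 29 21 30
f 29 30 23
f 30 21 31
f 30 31 23
f 31 21 32
f 31 32 23
f 32 21 22
f 32 22 23



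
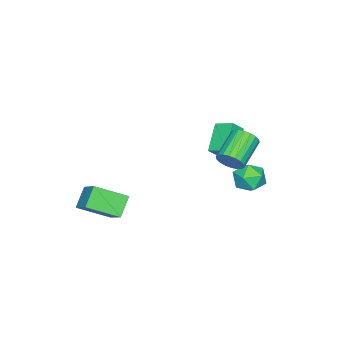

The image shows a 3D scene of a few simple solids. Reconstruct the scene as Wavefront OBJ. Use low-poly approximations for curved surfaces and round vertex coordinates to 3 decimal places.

v 2.643 -2.863 -4.433
v 1.575 -2.941 -3.368
v 3.661 -1.582 -3.317
v 2.593 -1.661 -2.253
v 3.687 -4.499 -3.507
v 2.619 -4.578 -2.443
v 4.705 -3.219 -2.392
v 3.637 -3.297 -1.327
v -3.746 1.088 0.555
v -3.049 0.752 1.309
v -3.664 2.253 0.999
v -2.968 1.917 1.753
v -2.192 1.463 -0.713
v -1.496 1.127 0.041
v -2.111 2.628 -0.269
v -1.414 2.292 0.485
v -3.914 2.976 -3.025
v -3.356 3.922 -2.912
v -2.644 2.118 -2.108
v -2.086 3.064 -1.995
v -3.044 2.921 -1.466
v -3.829 3.452 -2.032
v -2.171 2.588 -2.988
v -2.956 3.119 -3.554
v -2.279 3.683 -2.889
v -2.819 3.888 -1.948
v -3.181 2.152 -3.072
v -3.721 2.357 -2.131
v 1.295 3.952 1.676
v 1.614 4.427 2.304
v -0.215 4.404 3.252
v -0.535 3.928 2.624
v 1.484 4.686 2.06
v -0.345 4.663 3.008
v 1.317 4.799 1.74
v -0.512 4.776 2.688
v 1.145 4.744 1.408
v -0.684 4.721 2.355
v 1.003 4.532 1.128
v -0.826 4.509 2.076
v 0.919 4.205 0.957
v -0.91 4.182 1.905
v 0.909 3.828 0.929
v -0.92 3.805 1.876
v 0.975 3.476 1.048
v -0.854 3.453 1.996
v 1.105 3.217 1.292
v -0.724 3.194 2.24
v 1.272 3.104 1.612
v -0.557 3.081 2.56
v 1.444 3.159 1.945
v -0.385 3.136 2.892
v 1.586 3.371 2.224
v -0.243 3.348 3.172
v 1.67 3.698 2.395
v -0.159 3.675 3.343
v 1.68 4.075 2.424
v -0.149 4.052 3.371
f 2 4 1
f 5 2 1
f 1 4 3
f 3 5 1
f 2 8 4
f 6 2 5
f 6 8 2
f 4 8 3
f 7 5 3
f 3 8 7
f 7 6 5
f 8 6 7
f 10 12 9
f 13 10 9
f 9 12 11
f 11 13 9
f 10 16 12
f 14 10 13
f 14 16 10
f 12 16 11
f 15 13 11
f 11 16 15
f 15 14 13
f 16 14 15
f 17 28 22
f 17 22 18
f 17 18 24
f 17 24 27
f 17 27 28
f 18 22 26
f 22 28 21
f 28 27 19
f 27 24 23
f 24 18 25
f 20 26 21
f 20 21 19
f 20 19 23
f 20 23 25
f 20 25 26
f 21 26 22
f 19 21 28
f 23 19 27
f 25 23 24
f 26 25 18
f 30 29 33
f 30 33 31
f 31 33 34
f 31 34 32
f 33 29 35
f 33 35 34
f 34 35 36
f 34 36 32
f 35 29 37
f 35 37 36
f 36 37 38
f 36 38 32
f 37 29 39
f 37 39 38
f 38 39 40
f 38 40 32
f 39 29 41
f 39 41 40
f 40 41 42
f 40 42 32
f 41 29 43
f 41 43 42
f 42 43 44
f 42 44 32
f 43 29 45
f 43 45 44
f 44 45 46
f 44 46 32
f 45 29 47
f 45 47 46
f 46 47 48
f 46 48 32
f 47 29 49
f 47 49 48
f 48 49 50
f 48 50 32
f 49 29 51
f 49 51 50
f 50 51 52
f 50 52 32
f 51 29 53
f 51 53 52
f 52 53 54
f 52 54 32
f 53 29 55
f 53 55 54
f 54 55 56
f 54 56 32
f 55 29 57
f 55 57 56
f 56 57 58
f 56 58 32
f 57 29 30
f 57 30 58
f 58 30 31
f 58 31 32



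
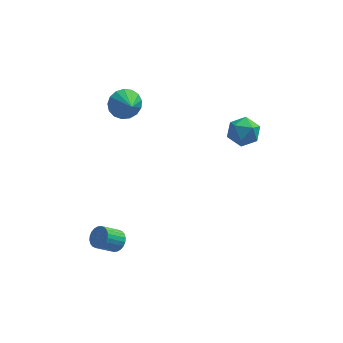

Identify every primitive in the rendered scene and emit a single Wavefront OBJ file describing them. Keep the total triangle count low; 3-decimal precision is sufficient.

v 3.595 3.424 0.907
v 4.373 3.213 0.282
v 2.587 2.527 -0.042
v 3.365 2.316 -0.667
v 3.345 1.922 0.273
v 3.968 2.476 0.86
v 2.992 3.264 -0.62
v 3.615 3.818 -0.033
v 4 3.113 -0.662
v 4.218 2.284 -0.11
v 2.742 3.456 0.35
v 2.96 2.627 0.902
v -3.152 -2.809 -4.086
v -2.652 -2.936 -3.644
v -3.547 -3.418 -2.771
v -4.048 -3.291 -3.214
v -2.72 -2.689 -3.576
v -3.615 -3.171 -2.703
v -2.853 -2.459 -3.586
v -3.748 -2.941 -2.713
v -3.032 -2.283 -3.672
v -3.927 -2.765 -2.799
v -3.229 -2.187 -3.822
v -4.124 -2.669 -2.949
v -3.414 -2.186 -4.011
v -4.31 -2.668 -3.138
v -3.56 -2.279 -4.212
v -4.455 -2.762 -3.339
v -3.644 -2.454 -4.394
v -4.539 -2.936 -3.521
v -3.653 -2.682 -4.529
v -4.548 -3.164 -3.656
v -3.585 -2.929 -4.597
v -4.48 -3.411 -3.724
v -3.452 -3.159 -4.587
v -4.347 -3.641 -3.714
v -3.273 -3.335 -4.501
v -4.168 -3.817 -3.628
v -3.076 -3.431 -4.351
v -3.971 -3.913 -3.478
v -2.89 -3.432 -4.162
v -3.786 -3.914 -3.289
v -2.745 -3.338 -3.961
v -3.64 -3.821 -3.088
v -2.661 -3.164 -3.779
v -3.556 -3.646 -2.906
v -2.876 1.84 3.37
v -2.224 1.643 2.693
v -2.444 0.86 4.07
v -2.008 1.938 2.972
v -1.99 2.21 3.342
v -2.176 2.397 3.718
v -2.522 2.457 4.014
v -2.949 2.375 4.163
v -3.359 2.171 4.13
v -3.659 1.891 3.923
v -3.779 1.599 3.589
v -3.692 1.363 3.204
v -3.418 1.235 2.858
v -3.02 1.247 2.629
v -2.589 1.394 2.569
f 1 12 6
f 1 6 2
f 1 2 8
f 1 8 11
f 1 11 12
f 2 6 10
f 6 12 5
f 12 11 3
f 11 8 7
f 8 2 9
f 4 10 5
f 4 5 3
f 4 3 7
f 4 7 9
f 4 9 10
f 5 10 6
f 3 5 12
f 7 3 11
f 9 7 8
f 10 9 2
f 14 13 17
f 14 17 15
f 15 17 18
f 15 18 16
f 17 13 19
f 17 19 18
f 18 19 20
f 18 20 16
f 19 13 21
f 19 21 20
f 20 21 22
f 20 22 16
f 21 13 23
f 21 23 22
f 22 23 24
f 22 24 16
f 23 13 25
f 23 25 24
f 24 25 26
f 24 26 16
f 25 13 27
f 25 27 26
f 26 27 28
f 26 28 16
f 27 13 29
f 27 29 28
f 28 29 30
f 28 30 16
f 29 13 31
f 29 31 30
f 30 31 32
f 30 32 16
f 31 13 33
f 31 33 32
f 32 33 34
f 32 34 16
f 33 13 35
f 33 35 34
f 34 35 36
f 34 36 16
f 35 13 37
f 35 37 36
f 36 37 38
f 36 38 16
f 37 13 39
f 37 39 38
f 38 39 40
f 38 40 16
f 39 13 41
f 39 41 40
f 40 41 42
f 40 42 16
f 41 13 43
f 41 43 42
f 42 43 44
f 42 44 16
f 43 13 45
f 43 45 44
f 44 45 46
f 44 46 16
f 45 13 14
f 45 14 46
f 46 14 15
f 46 15 16
f 48 47 50
f 48 50 49
f 50 47 51
f 50 51 49
f 51 47 52
f 51 52 49
f 52 47 53
f 52 53 49
f 53 47 54
f 53 54 49
f 54 47 55
f 54 55 49
f 55 47 56
f 55 56 49
f 56 47 57
f 56 57 49
f 57 47 58
f 57 58 49
f 58 47 59
f 58 59 49
f 59 47 60
f 59 60 49
f 60 47 61
f 60 61 49
f 61 47 48
f 61 48 49



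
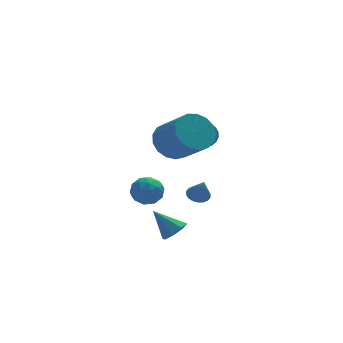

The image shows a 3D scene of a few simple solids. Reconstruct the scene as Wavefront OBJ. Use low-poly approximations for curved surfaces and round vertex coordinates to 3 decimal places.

v 2.326 1.534 -3.91
v 2.932 1.523 -3.983
v 2.454 0.966 -2.77
v 2.89 1.761 -3.86
v 2.736 1.955 -3.747
v 2.501 2.064 -3.666
v 2.232 2.069 -3.633
v 1.981 1.967 -3.656
v 1.799 1.78 -3.728
v 1.721 1.544 -3.837
v 1.762 1.306 -3.96
v 1.916 1.112 -4.074
v 2.151 1.003 -4.154
v 2.42 0.998 -4.187
v 2.671 1.1 -4.165
v 2.854 1.287 -4.092
v -1.063 -1.551 -1.557
v -0.648 -1.64 -0.83
v -1.492 -2.84 -1.47
v -1.077 -2.929 -0.743
v -1.754 -2.432 -0.783
v -1.49 -1.635 -0.836
v -0.65 -2.845 -1.464
v -0.386 -2.048 -1.517
v -0.393 -2.439 -0.773
v -1.075 -2.184 -0.352
v -1.065 -2.296 -1.948
v -1.747 -2.041 -1.527
v -0.818 -1.482 -1.201
v -1.322 -2.998 -1.099
v -1.72 -2.706 -1.122
v -1.476 -2.758 -0.695
v -1.313 -1.48 -1.205
v -1.069 -1.532 -0.778
v -1.719 -1.997 -0.75
v -1.071 -2.948 -1.522
v -0.827 -3 -1.095
v -0.664 -1.722 -1.605
v -0.42 -1.774 -1.178
v -0.421 -2.483 -1.55
v -0.424 -2.005 -0.74
v -0.676 -2.762 -0.689
v -0.426 -2.713 -1.113
v -0.27 -2.244 -1.144
v -0.825 -1.855 -0.493
v -1.077 -2.612 -0.442
v -1.475 -2.32 -0.465
v -1.32 -1.852 -0.497
v -0.675 -2.325 -0.459
v -1.063 -1.868 -1.858
v -1.315 -2.625 -1.807
v -0.82 -2.628 -1.803
v -0.665 -2.16 -1.835
v -1.464 -1.718 -1.611
v -1.716 -2.475 -1.56
v -1.87 -2.236 -1.156
v -1.714 -1.767 -1.187
v -1.465 -2.155 -1.841
v 0.348 -1.326 1.428
v 1.164 -1.518 0.747
v 1.867 -2.946 1.99
v 1.052 -2.754 2.672
v 1.349 -1.152 1.062
v 2.053 -2.58 2.305
v 1.305 -0.826 1.46
v 2.009 -2.254 2.704
v 1.042 -0.615 1.852
v 1.746 -2.043 3.096
v 0.62 -0.567 2.146
v 1.324 -1.995 3.39
v 0.136 -0.692 2.276
v 0.839 -2.12 3.52
v -0.3 -0.963 2.212
v 0.404 -2.391 3.456
v -0.587 -1.317 1.968
v 0.116 -2.745 3.212
v -0.66 -1.673 1.6
v 0.044 -3.101 2.844
v -0.502 -1.949 1.193
v 0.202 -3.377 2.437
v -0.149 -2.083 0.84
v 0.555 -3.511 2.084
v 0.318 -2.044 0.622
v 1.021 -3.471 1.865
v 0.792 -1.84 0.588
v 1.495 -3.267 1.831
v -0.178 -3.874 -3.018
v 0.373 -3.939 -2.559
v -1.042 -3.286 -1.902
v 0.37 -3.452 -2.817
v 0.046 -3.212 -3.193
v -0.408 -3.36 -3.467
v -0.728 -3.809 -3.478
v -0.725 -4.296 -3.22
v -0.401 -4.535 -2.844
v 0.053 -4.387 -2.57
v 2.166 0.642 0.588
v 2.38 0.978 1.234
v 2.248 0.055 1.759
v 2.034 -0.282 1.112
v 2.087 1.024 1.24
v 1.955 0.1 1.765
v 1.806 1.011 1.146
v 1.674 0.087 1.671
v 1.58 0.941 0.967
v 1.447 0.018 1.492
v 1.443 0.827 0.731
v 1.311 -0.097 1.255
v 1.416 0.684 0.472
v 1.284 -0.24 0.997
v 1.504 0.534 0.231
v 1.371 -0.389 0.756
v 1.692 0.401 0.045
v 1.559 -0.522 0.569
v 1.952 0.305 -0.059
v 1.82 -0.618 0.466
v 2.245 0.26 -0.065
v 2.113 -0.664 0.46
v 2.526 0.273 0.029
v 2.394 -0.651 0.554
v 2.753 0.342 0.208
v 2.62 -0.581 0.733
v 2.889 0.457 0.445
v 2.757 -0.467 0.969
v 2.916 0.6 0.703
v 2.784 -0.324 1.228
v 2.829 0.749 0.944
v 2.696 -0.174 1.469
v 2.641 0.882 1.131
v 2.508 -0.041 1.655
f 2 1 4
f 2 4 3
f 4 1 5
f 4 5 3
f 5 1 6
f 5 6 3
f 6 1 7
f 6 7 3
f 7 1 8
f 7 8 3
f 8 1 9
f 8 9 3
f 9 1 10
f 9 10 3
f 10 1 11
f 10 11 3
f 11 1 12
f 11 12 3
f 12 1 13
f 12 13 3
f 13 1 14
f 13 14 3
f 14 1 15
f 14 15 3
f 15 1 16
f 15 16 3
f 16 1 2
f 16 2 3
f 17 54 33
f 54 28 57
f 33 57 22
f 54 57 33
f 17 33 29
f 33 22 34
f 29 34 18
f 33 34 29
f 17 29 38
f 29 18 39
f 38 39 24
f 29 39 38
f 17 38 50
f 38 24 53
f 50 53 27
f 38 53 50
f 17 50 54
f 50 27 58
f 54 58 28
f 50 58 54
f 18 34 45
f 34 22 48
f 45 48 26
f 34 48 45
f 22 57 35
f 57 28 56
f 35 56 21
f 57 56 35
f 28 58 55
f 58 27 51
f 55 51 19
f 58 51 55
f 27 53 52
f 53 24 40
f 52 40 23
f 53 40 52
f 24 39 44
f 39 18 41
f 44 41 25
f 39 41 44
f 20 46 32
f 46 26 47
f 32 47 21
f 46 47 32
f 20 32 30
f 32 21 31
f 30 31 19
f 32 31 30
f 20 30 37
f 30 19 36
f 37 36 23
f 30 36 37
f 20 37 42
f 37 23 43
f 42 43 25
f 37 43 42
f 20 42 46
f 42 25 49
f 46 49 26
f 42 49 46
f 21 47 35
f 47 26 48
f 35 48 22
f 47 48 35
f 19 31 55
f 31 21 56
f 55 56 28
f 31 56 55
f 23 36 52
f 36 19 51
f 52 51 27
f 36 51 52
f 25 43 44
f 43 23 40
f 44 40 24
f 43 40 44
f 26 49 45
f 49 25 41
f 45 41 18
f 49 41 45
f 60 59 63
f 60 63 61
f 61 63 64
f 61 64 62
f 63 59 65
f 63 65 64
f 64 65 66
f 64 66 62
f 65 59 67
f 65 67 66
f 66 67 68
f 66 68 62
f 67 59 69
f 67 69 68
f 68 69 70
f 68 70 62
f 69 59 71
f 69 71 70
f 70 71 72
f 70 72 62
f 71 59 73
f 71 73 72
f 72 73 74
f 72 74 62
f 73 59 75
f 73 75 74
f 74 75 76
f 74 76 62
f 75 59 77
f 75 77 76
f 76 77 78
f 76 78 62
f 77 59 79
f 77 79 78
f 78 79 80
f 78 80 62
f 79 59 81
f 79 81 80
f 80 81 82
f 80 82 62
f 81 59 83
f 81 83 82
f 82 83 84
f 82 84 62
f 83 59 85
f 83 85 84
f 84 85 86
f 84 86 62
f 85 59 60
f 85 60 86
f 86 60 61
f 86 61 62
f 88 87 90
f 88 90 89
f 90 87 91
f 90 91 89
f 91 87 92
f 91 92 89
f 92 87 93
f 92 93 89
f 93 87 94
f 93 94 89
f 94 87 95
f 94 95 89
f 95 87 96
f 95 96 89
f 96 87 88
f 96 88 89
f 98 97 101
f 98 101 99
f 99 101 102
f 99 102 100
f 101 97 103
f 101 103 102
f 102 103 104
f 102 104 100
f 103 97 105
f 103 105 104
f 104 105 106
f 104 106 100
f 105 97 107
f 105 107 106
f 106 107 108
f 106 108 100
f 107 97 109
f 107 109 108
f 108 109 110
f 108 110 100
f 109 97 111
f 109 111 110
f 110 111 112
f 110 112 100
f 111 97 113
f 111 113 112
f 112 113 114
f 112 114 100
f 113 97 115
f 113 115 114
f 114 115 116
f 114 116 100
f 115 97 117
f 115 117 116
f 116 117 118
f 116 118 100
f 117 97 119
f 117 119 118
f 118 119 120
f 118 120 100
f 119 97 121
f 119 121 120
f 120 121 122
f 120 122 100
f 121 97 123
f 121 123 122
f 122 123 124
f 122 124 100
f 123 97 125
f 123 125 124
f 124 125 126
f 124 126 100
f 125 97 127
f 125 127 126
f 126 127 128
f 126 128 100
f 127 97 129
f 127 129 128
f 128 129 130
f 128 130 100
f 129 97 98
f 129 98 130
f 130 98 99
f 130 99 100



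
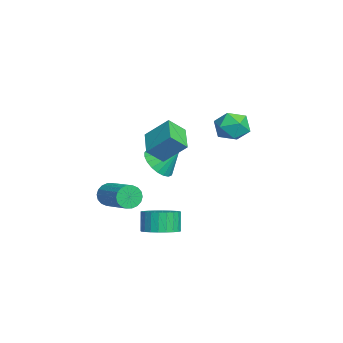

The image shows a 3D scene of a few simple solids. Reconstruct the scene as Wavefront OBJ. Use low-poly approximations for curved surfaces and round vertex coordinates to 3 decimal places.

v 0.58 -4.237 -0.664
v 0.903 -4.409 -1.285
v 2.562 -3.494 -0.676
v 2.24 -3.323 -0.056
v 0.77 -4.125 -1.35
v 2.429 -3.21 -0.741
v 0.599 -3.863 -1.279
v 2.259 -2.948 -0.67
v 0.425 -3.675 -1.086
v 2.084 -2.76 -0.477
v 0.282 -3.599 -0.81
v 1.941 -2.684 -0.201
v 0.198 -3.649 -0.505
v 1.857 -2.734 0.104
v 0.189 -3.816 -0.232
v 1.848 -2.901 0.377
v 0.258 -4.066 -0.044
v 1.917 -3.151 0.565
v 0.391 -4.35 0.021
v 2.05 -3.435 0.63
v 0.561 -4.612 -0.05
v 2.221 -3.697 0.559
v 0.736 -4.8 -0.243
v 2.395 -3.885 0.366
v 0.879 -4.876 -0.519
v 2.538 -3.961 0.09
v 0.963 -4.826 -0.824
v 2.622 -3.911 -0.215
v 0.972 -4.659 -1.097
v 2.631 -3.744 -0.488
v -2.972 2.937 1.957
v -2.535 2.358 2.703
v -4.105 1.722 1.677
v -3.668 1.143 2.423
v -4.183 2.012 2.674
v -3.483 2.763 2.847
v -3.157 1.317 1.533
v -2.457 2.068 1.706
v -2.649 1.357 2.441
v -3.283 1.786 3.146
v -3.357 2.294 1.234
v -3.991 2.723 1.939
v 3.161 -1.873 -1.958
v 3.876 -1.301 -1.671
v 3.415 -1.275 -0.574
v 2.699 -1.847 -0.862
v 3.623 -1.05 -1.784
v 3.161 -1.024 -0.687
v 3.299 -0.924 -1.923
v 2.837 -0.898 -0.826
v 2.954 -0.942 -2.068
v 2.492 -0.916 -0.971
v 2.64 -1.102 -2.196
v 2.179 -1.076 -1.099
v 2.406 -1.38 -2.288
v 1.945 -1.353 -1.191
v 2.286 -1.732 -2.329
v 1.825 -1.706 -1.233
v 2.3 -2.106 -2.315
v 1.839 -2.08 -1.218
v 2.445 -2.445 -2.246
v 1.984 -2.419 -1.149
v 2.699 -2.696 -2.133
v 2.237 -2.67 -1.036
v 3.023 -2.822 -1.994
v 2.561 -2.796 -0.897
v 3.368 -2.804 -1.849
v 2.906 -2.778 -0.752
v 3.681 -2.644 -1.721
v 3.22 -2.618 -0.624
v 3.915 -2.367 -1.629
v 3.454 -2.34 -0.532
v 4.035 -2.014 -1.587
v 3.574 -1.988 -0.491
v 4.021 -1.64 -1.602
v 3.56 -1.614 -0.505
v -0.482 -2.48 2.921
v -0.144 -1.33 4.025
v -0.74 -1.644 2.129
v -0.402 -0.494 3.233
v 1.082 -2.466 2.427
v 1.42 -1.316 3.531
v 0.824 -1.63 1.635
v 1.162 -0.48 2.739
v -2.768 -1.712 -0.094
v -1.753 -1.818 -0.293
v -2.472 -0.688 0.874
v -1.869 -1.514 -0.578
v -2.141 -1.245 -0.78
v -2.521 -1.056 -0.863
v -2.944 -0.981 -0.813
v -3.336 -1.032 -0.639
v -3.631 -1.201 -0.371
v -3.776 -1.458 -0.055
v -3.747 -1.759 0.254
v -3.548 -2.051 0.503
v -3.215 -2.286 0.649
v -2.805 -2.421 0.666
v -2.388 -2.433 0.552
v -2.037 -2.321 0.326
v -1.812 -2.103 0.027
f 2 1 5
f 2 5 3
f 3 5 6
f 3 6 4
f 5 1 7
f 5 7 6
f 6 7 8
f 6 8 4
f 7 1 9
f 7 9 8
f 8 9 10
f 8 10 4
f 9 1 11
f 9 11 10
f 10 11 12
f 10 12 4
f 11 1 13
f 11 13 12
f 12 13 14
f 12 14 4
f 13 1 15
f 13 15 14
f 14 15 16
f 14 16 4
f 15 1 17
f 15 17 16
f 16 17 18
f 16 18 4
f 17 1 19
f 17 19 18
f 18 19 20
f 18 20 4
f 19 1 21
f 19 21 20
f 20 21 22
f 20 22 4
f 21 1 23
f 21 23 22
f 22 23 24
f 22 24 4
f 23 1 25
f 23 25 24
f 24 25 26
f 24 26 4
f 25 1 27
f 25 27 26
f 26 27 28
f 26 28 4
f 27 1 29
f 27 29 28
f 28 29 30
f 28 30 4
f 29 1 2
f 29 2 30
f 30 2 3
f 30 3 4
f 31 42 36
f 31 36 32
f 31 32 38
f 31 38 41
f 31 41 42
f 32 36 40
f 36 42 35
f 42 41 33
f 41 38 37
f 38 32 39
f 34 40 35
f 34 35 33
f 34 33 37
f 34 37 39
f 34 39 40
f 35 40 36
f 33 35 42
f 37 33 41
f 39 37 38
f 40 39 32
f 44 43 47
f 44 47 45
f 45 47 48
f 45 48 46
f 47 43 49
f 47 49 48
f 48 49 50
f 48 50 46
f 49 43 51
f 49 51 50
f 50 51 52
f 50 52 46
f 51 43 53
f 51 53 52
f 52 53 54
f 52 54 46
f 53 43 55
f 53 55 54
f 54 55 56
f 54 56 46
f 55 43 57
f 55 57 56
f 56 57 58
f 56 58 46
f 57 43 59
f 57 59 58
f 58 59 60
f 58 60 46
f 59 43 61
f 59 61 60
f 60 61 62
f 60 62 46
f 61 43 63
f 61 63 62
f 62 63 64
f 62 64 46
f 63 43 65
f 63 65 64
f 64 65 66
f 64 66 46
f 65 43 67
f 65 67 66
f 66 67 68
f 66 68 46
f 67 43 69
f 67 69 68
f 68 69 70
f 68 70 46
f 69 43 71
f 69 71 70
f 70 71 72
f 70 72 46
f 71 43 73
f 71 73 72
f 72 73 74
f 72 74 46
f 73 43 75
f 73 75 74
f 74 75 76
f 74 76 46
f 75 43 44
f 75 44 76
f 76 44 45
f 76 45 46
f 78 80 77
f 81 78 77
f 77 80 79
f 79 81 77
f 78 84 80
f 82 78 81
f 82 84 78
f 80 84 79
f 83 81 79
f 79 84 83
f 83 82 81
f 84 82 83
f 86 85 88
f 86 88 87
f 88 85 89
f 88 89 87
f 89 85 90
f 89 90 87
f 90 85 91
f 90 91 87
f 91 85 92
f 91 92 87
f 92 85 93
f 92 93 87
f 93 85 94
f 93 94 87
f 94 85 95
f 94 95 87
f 95 85 96
f 95 96 87
f 96 85 97
f 96 97 87
f 97 85 98
f 97 98 87
f 98 85 99
f 98 99 87
f 99 85 100
f 99 100 87
f 100 85 101
f 100 101 87
f 101 85 86
f 101 86 87



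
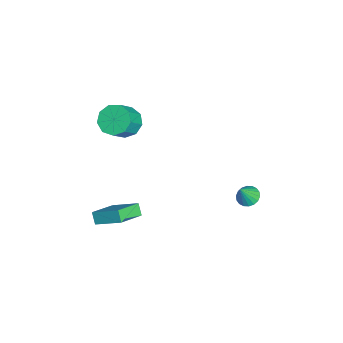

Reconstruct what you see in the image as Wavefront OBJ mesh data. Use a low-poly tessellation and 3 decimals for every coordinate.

v 0.207 -4.293 -3.517
v 1.421 -5.365 -2.881
v 0.97 -2.802 -2.461
v 2.184 -3.874 -1.825
v 0.696 -4.106 -4.135
v 1.91 -5.178 -3.499
v 1.459 -2.615 -3.079
v 2.673 -3.687 -2.443
v 1.084 3.265 -1.537
v 1.685 3.597 -1.674
v 1.616 2.795 -0.343
v 1.522 3.811 -1.518
v 1.272 3.917 -1.365
v 0.985 3.894 -1.246
v 0.718 3.746 -1.185
v 0.523 3.504 -1.194
v 0.439 3.214 -1.271
v 0.483 2.934 -1.4
v 0.646 2.72 -1.557
v 0.896 2.614 -1.71
v 1.183 2.637 -1.829
v 1.45 2.784 -1.89
v 1.645 3.027 -1.881
v 1.729 3.317 -1.804
v -1.747 -3.557 2.33
v -1.308 -4.179 1.652
v -0.314 -4.765 2.831
v -0.753 -4.143 3.51
v -0.97 -3.57 1.669
v 0.024 -4.155 2.849
v -0.995 -2.954 1.996
v -0.001 -3.54 3.176
v -1.372 -2.62 2.48
v -0.378 -3.206 3.659
v -1.924 -2.725 2.893
v -0.931 -3.311 4.073
v -2.394 -3.219 3.043
v -1.4 -3.805 4.223
v -2.56 -3.871 2.859
v -1.566 -4.457 4.039
v -2.346 -4.376 2.428
v -1.352 -4.962 3.608
v -1.852 -4.498 1.951
v -0.858 -5.084 3.131
f 2 4 1
f 5 2 1
f 1 4 3
f 3 5 1
f 2 8 4
f 6 2 5
f 6 8 2
f 4 8 3
f 7 5 3
f 3 8 7
f 7 6 5
f 8 6 7
f 10 9 12
f 10 12 11
f 12 9 13
f 12 13 11
f 13 9 14
f 13 14 11
f 14 9 15
f 14 15 11
f 15 9 16
f 15 16 11
f 16 9 17
f 16 17 11
f 17 9 18
f 17 18 11
f 18 9 19
f 18 19 11
f 19 9 20
f 19 20 11
f 20 9 21
f 20 21 11
f 21 9 22
f 21 22 11
f 22 9 23
f 22 23 11
f 23 9 24
f 23 24 11
f 24 9 10
f 24 10 11
f 26 25 29
f 26 29 27
f 27 29 30
f 27 30 28
f 29 25 31
f 29 31 30
f 30 31 32
f 30 32 28
f 31 25 33
f 31 33 32
f 32 33 34
f 32 34 28
f 33 25 35
f 33 35 34
f 34 35 36
f 34 36 28
f 35 25 37
f 35 37 36
f 36 37 38
f 36 38 28
f 37 25 39
f 37 39 38
f 38 39 40
f 38 40 28
f 39 25 41
f 39 41 40
f 40 41 42
f 40 42 28
f 41 25 43
f 41 43 42
f 42 43 44
f 42 44 28
f 43 25 26
f 43 26 44
f 44 26 27
f 44 27 28



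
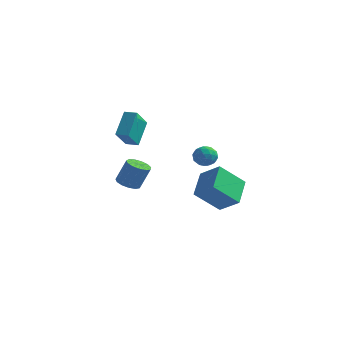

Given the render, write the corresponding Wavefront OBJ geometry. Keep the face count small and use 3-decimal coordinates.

v 2.472 -1.385 0.874
v 3.781 -1.611 1.801
v 2.123 0.317 1.781
v 3.433 0.092 2.708
v 3.667 -0.372 -0.568
v 4.977 -0.597 0.359
v 3.319 1.331 0.339
v 4.628 1.105 1.266
v -4.17 3.497 -1.467
v -3.57 3.974 -1.784
v -2.97 4.28 -0.191
v -3.57 3.803 0.127
v -3.934 4.257 -1.702
v -3.333 4.563 -0.108
v -4.372 4.299 -1.544
v -3.771 4.604 0.049
v -4.747 4.085 -1.362
v -4.146 4.391 0.231
v -4.938 3.686 -1.213
v -4.337 3.991 0.38
v -4.886 3.226 -1.145
v -4.285 3.532 0.448
v -4.606 2.852 -1.178
v -4.006 3.158 0.415
v -4.189 2.684 -1.304
v -3.588 2.989 0.29
v -3.765 2.773 -1.481
v -3.164 3.079 0.113
v -3.47 3.092 -1.653
v -2.869 3.398 -0.06
v -3.398 3.54 -1.766
v -2.797 3.846 -0.173
v 1.677 0.478 3.474
v 2.031 1.072 3.094
v 2.729 -0.232 3.346
v 3.083 0.362 2.966
v 2.925 0.426 3.736
v 2.274 0.864 3.815
v 2.486 -0.024 2.625
v 1.835 0.414 2.704
v 2.531 0.761 2.569
v 2.802 1.039 3.256
v 1.958 -0.199 3.184
v 2.229 0.079 3.871
v 1.761 0.837 3.295
v 2.999 0.003 3.145
v 2.905 0.04 3.597
v 3.113 0.389 3.374
v 1.904 0.715 3.719
v 2.112 1.064 3.496
v 2.638 0.684 3.873
v 2.648 -0.224 2.944
v 2.856 0.125 2.721
v 1.647 0.451 3.066
v 1.855 0.8 2.843
v 2.122 0.156 2.567
v 2.263 1.004 2.763
v 2.882 0.586 2.688
v 2.531 0.359 2.488
v 2.148 0.617 2.534
v 2.423 1.167 3.167
v 3.041 0.75 3.092
v 2.948 0.787 3.544
v 2.566 1.045 3.591
v 2.717 0.984 2.858
v 1.719 0.09 3.348
v 2.337 -0.327 3.273
v 2.194 -0.205 2.849
v 1.812 0.053 2.896
v 1.878 0.254 3.752
v 2.497 -0.164 3.677
v 2.612 0.223 3.906
v 2.229 0.481 3.952
v 2.043 -0.144 3.582
v -4.141 1.813 3.343
v -4.23 3.193 4.718
v -4.089 3.077 2.077
v -4.178 4.457 3.452
v -3.282 1.823 3.388
v -3.371 3.203 4.763
v -3.23 3.087 2.122
v -3.319 4.467 3.497
f 2 4 1
f 5 2 1
f 1 4 3
f 3 5 1
f 2 8 4
f 6 2 5
f 6 8 2
f 4 8 3
f 7 5 3
f 3 8 7
f 7 6 5
f 8 6 7
f 10 9 13
f 10 13 11
f 11 13 14
f 11 14 12
f 13 9 15
f 13 15 14
f 14 15 16
f 14 16 12
f 15 9 17
f 15 17 16
f 16 17 18
f 16 18 12
f 17 9 19
f 17 19 18
f 18 19 20
f 18 20 12
f 19 9 21
f 19 21 20
f 20 21 22
f 20 22 12
f 21 9 23
f 21 23 22
f 22 23 24
f 22 24 12
f 23 9 25
f 23 25 24
f 24 25 26
f 24 26 12
f 25 9 27
f 25 27 26
f 26 27 28
f 26 28 12
f 27 9 29
f 27 29 28
f 28 29 30
f 28 30 12
f 29 9 31
f 29 31 30
f 30 31 32
f 30 32 12
f 31 9 10
f 31 10 32
f 32 10 11
f 32 11 12
f 33 70 49
f 70 44 73
f 49 73 38
f 70 73 49
f 33 49 45
f 49 38 50
f 45 50 34
f 49 50 45
f 33 45 54
f 45 34 55
f 54 55 40
f 45 55 54
f 33 54 66
f 54 40 69
f 66 69 43
f 54 69 66
f 33 66 70
f 66 43 74
f 70 74 44
f 66 74 70
f 34 50 61
f 50 38 64
f 61 64 42
f 50 64 61
f 38 73 51
f 73 44 72
f 51 72 37
f 73 72 51
f 44 74 71
f 74 43 67
f 71 67 35
f 74 67 71
f 43 69 68
f 69 40 56
f 68 56 39
f 69 56 68
f 40 55 60
f 55 34 57
f 60 57 41
f 55 57 60
f 36 62 48
f 62 42 63
f 48 63 37
f 62 63 48
f 36 48 46
f 48 37 47
f 46 47 35
f 48 47 46
f 36 46 53
f 46 35 52
f 53 52 39
f 46 52 53
f 36 53 58
f 53 39 59
f 58 59 41
f 53 59 58
f 36 58 62
f 58 41 65
f 62 65 42
f 58 65 62
f 37 63 51
f 63 42 64
f 51 64 38
f 63 64 51
f 35 47 71
f 47 37 72
f 71 72 44
f 47 72 71
f 39 52 68
f 52 35 67
f 68 67 43
f 52 67 68
f 41 59 60
f 59 39 56
f 60 56 40
f 59 56 60
f 42 65 61
f 65 41 57
f 61 57 34
f 65 57 61
f 76 78 75
f 79 76 75
f 75 78 77
f 77 79 75
f 76 82 78
f 80 76 79
f 80 82 76
f 78 82 77
f 81 79 77
f 77 82 81
f 81 80 79
f 82 80 81



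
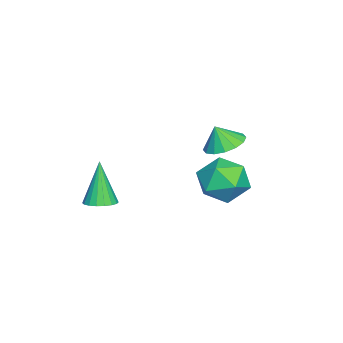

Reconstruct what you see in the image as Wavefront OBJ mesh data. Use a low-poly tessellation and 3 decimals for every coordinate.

v -0.136 -1.972 -4.882
v 0.335 -2.508 -4.787
v -0.764 -2.168 -2.878
v 0.506 -2.249 -4.708
v 0.549 -1.934 -4.664
v 0.457 -1.628 -4.663
v 0.248 -1.389 -4.705
v -0.038 -1.266 -4.783
v -0.343 -1.283 -4.88
v -0.607 -1.436 -4.978
v -0.777 -1.696 -5.057
v -0.821 -2.01 -5.101
v -0.728 -2.317 -5.102
v -0.519 -2.556 -5.059
v -0.233 -2.679 -4.982
v 0.072 -2.662 -4.885
v -3.551 2.313 -2.769
v -2.895 1.694 -3.068
v -3.489 1.907 -1.791
v -2.641 2.088 -2.92
v -2.63 2.543 -2.732
v -2.867 2.935 -2.554
v -3.286 3.161 -2.434
v -3.777 3.16 -2.403
v -4.208 2.931 -2.47
v -4.462 2.537 -2.617
v -4.472 2.083 -2.805
v -4.236 1.69 -2.983
v -3.816 1.464 -3.104
v -3.326 1.466 -3.135
v -1.393 3.452 -2.888
v -0.501 3.746 -2.159
v -0.239 2.214 -3.801
v 0.653 2.508 -3.072
v -0.28 1.901 -2.655
v -0.993 2.666 -2.091
v 0.253 3.294 -3.869
v -0.46 4.059 -3.305
v 0.516 3.648 -2.766
v 0.186 2.787 -2.016
v -0.926 3.173 -3.944
v -1.256 2.312 -3.194
f 2 1 4
f 2 4 3
f 4 1 5
f 4 5 3
f 5 1 6
f 5 6 3
f 6 1 7
f 6 7 3
f 7 1 8
f 7 8 3
f 8 1 9
f 8 9 3
f 9 1 10
f 9 10 3
f 10 1 11
f 10 11 3
f 11 1 12
f 11 12 3
f 12 1 13
f 12 13 3
f 13 1 14
f 13 14 3
f 14 1 15
f 14 15 3
f 15 1 16
f 15 16 3
f 16 1 2
f 16 2 3
f 18 17 20
f 18 20 19
f 20 17 21
f 20 21 19
f 21 17 22
f 21 22 19
f 22 17 23
f 22 23 19
f 23 17 24
f 23 24 19
f 24 17 25
f 24 25 19
f 25 17 26
f 25 26 19
f 26 17 27
f 26 27 19
f 27 17 28
f 27 28 19
f 28 17 29
f 28 29 19
f 29 17 30
f 29 30 19
f 30 17 18
f 30 18 19
f 31 42 36
f 31 36 32
f 31 32 38
f 31 38 41
f 31 41 42
f 32 36 40
f 36 42 35
f 42 41 33
f 41 38 37
f 38 32 39
f 34 40 35
f 34 35 33
f 34 33 37
f 34 37 39
f 34 39 40
f 35 40 36
f 33 35 42
f 37 33 41
f 39 37 38
f 40 39 32



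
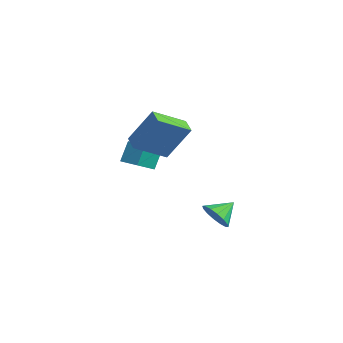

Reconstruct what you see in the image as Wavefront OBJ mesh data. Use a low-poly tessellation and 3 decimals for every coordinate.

v 1.383 0.41 3.59
v 2.022 1.225 5.23
v 1.754 1.899 2.706
v 2.392 2.713 4.347
v 2.148 0.127 3.433
v 2.786 0.941 5.074
v 2.518 1.615 2.55
v 3.157 2.43 4.19
v 3.51 3.476 -1.294
v 3.764 3.846 -1.956
v 3.55 4.464 -0.726
v 3.351 3.872 -1.971
v 2.98 3.791 -1.804
v 2.752 3.626 -1.501
v 2.726 3.421 -1.142
v 2.91 3.231 -0.824
v 3.255 3.106 -0.632
v 3.668 3.081 -0.617
v 4.039 3.161 -0.783
v 4.267 3.326 -1.086
v 4.293 3.531 -1.445
v 4.109 3.721 -1.764
v 0.435 1.58 1.179
v 0.783 0.412 1.963
v 0.22 2.154 2.129
v 0.569 0.985 2.913
v 1.291 1.855 1.207
v 1.64 0.686 1.991
v 1.077 2.428 2.157
v 1.425 1.26 2.941
f 2 4 1
f 5 2 1
f 1 4 3
f 3 5 1
f 2 8 4
f 6 2 5
f 6 8 2
f 4 8 3
f 7 5 3
f 3 8 7
f 7 6 5
f 8 6 7
f 10 9 12
f 10 12 11
f 12 9 13
f 12 13 11
f 13 9 14
f 13 14 11
f 14 9 15
f 14 15 11
f 15 9 16
f 15 16 11
f 16 9 17
f 16 17 11
f 17 9 18
f 17 18 11
f 18 9 19
f 18 19 11
f 19 9 20
f 19 20 11
f 20 9 21
f 20 21 11
f 21 9 22
f 21 22 11
f 22 9 10
f 22 10 11
f 24 26 23
f 27 24 23
f 23 26 25
f 25 27 23
f 24 30 26
f 28 24 27
f 28 30 24
f 26 30 25
f 29 27 25
f 25 30 29
f 29 28 27
f 30 28 29



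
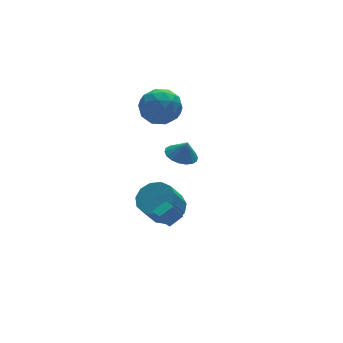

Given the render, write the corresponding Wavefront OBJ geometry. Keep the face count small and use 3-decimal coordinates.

v 0.301 0.668 -4.646
v 1.206 0.76 -4.046
v 0.324 0.223 -2.633
v -0.581 0.132 -3.234
v 0.923 1.304 -4.017
v 0.041 0.768 -2.604
v 0.442 1.646 -4.187
v -0.44 1.11 -2.774
v -0.083 1.678 -4.503
v -0.965 1.142 -3.09
v -0.487 1.389 -4.865
v -1.369 0.853 -3.452
v -0.64 0.871 -5.157
v -1.522 0.335 -3.744
v -0.495 0.289 -5.287
v -1.377 -0.247 -3.874
v -0.097 -0.173 -5.214
v -0.979 -0.709 -3.801
v 0.428 -0.368 -4.961
v -0.455 -0.904 -3.548
v 0.912 -0.234 -4.608
v 0.03 -0.77 -3.195
v 1.202 0.187 -4.267
v 0.32 -0.35 -2.854
v 2.609 3.987 -3.367
v 3.455 3.694 -3.653
v 2.891 3.793 -2.333
v 3.514 4.104 -3.592
v 3.394 4.491 -3.487
v 3.118 4.777 -3.358
v 2.741 4.908 -3.23
v 2.338 4.856 -3.13
v 1.989 4.632 -3.077
v 1.763 4.28 -3.081
v 1.704 3.87 -3.142
v 1.824 3.484 -3.248
v 2.1 3.197 -3.377
v 2.477 3.067 -3.504
v 2.879 3.119 -3.604
v 3.229 3.343 -3.658
v -1.414 -3.598 -2.483
v -1.828 -3.335 -1.801
v -1.383 -2.501 -2.887
v -1.797 -2.238 -2.206
v -0.623 -3.462 -2.054
v -1.037 -3.199 -1.373
v -0.592 -2.365 -2.459
v -1.006 -2.102 -1.777
v 0.587 4.746 1.102
v 1.736 4.768 1.57
v 0.984 2.992 0.21
v 2.133 3.014 0.678
v 1.159 2.85 1.43
v 0.914 3.935 1.981
v 1.806 3.825 -0.201
v 1.561 4.91 0.35
v 2.489 4.199 0.765
v 2.09 3.596 1.773
v 0.63 4.164 0.007
v 0.231 3.561 1.015
v 1.127 4.911 1.414
v 1.593 2.849 0.366
v 1.021 2.753 0.808
v 1.696 2.766 1.083
v 0.644 4.421 1.656
v 1.319 4.434 1.931
v 0.98 3.307 1.849
v 1.401 3.326 -0.151
v 2.076 3.339 0.124
v 1.024 4.994 0.697
v 1.699 5.007 0.972
v 1.74 4.453 -0.069
v 2.245 4.59 1.216
v 2.478 3.558 0.692
v 2.286 4.035 0.175
v 2.142 4.673 0.499
v 2.01 4.235 1.809
v 2.243 3.204 1.285
v 1.671 3.108 1.727
v 1.527 3.745 2.05
v 2.453 3.901 1.335
v 0.477 4.556 0.495
v 0.71 3.525 -0.029
v 1.193 4.015 -0.27
v 1.049 4.652 0.053
v 0.242 4.202 1.088
v 0.475 3.17 0.564
v 0.578 3.087 1.281
v 0.434 3.725 1.605
v 0.267 3.859 0.445
f 2 1 5
f 2 5 3
f 3 5 6
f 3 6 4
f 5 1 7
f 5 7 6
f 6 7 8
f 6 8 4
f 7 1 9
f 7 9 8
f 8 9 10
f 8 10 4
f 9 1 11
f 9 11 10
f 10 11 12
f 10 12 4
f 11 1 13
f 11 13 12
f 12 13 14
f 12 14 4
f 13 1 15
f 13 15 14
f 14 15 16
f 14 16 4
f 15 1 17
f 15 17 16
f 16 17 18
f 16 18 4
f 17 1 19
f 17 19 18
f 18 19 20
f 18 20 4
f 19 1 21
f 19 21 20
f 20 21 22
f 20 22 4
f 21 1 23
f 21 23 22
f 22 23 24
f 22 24 4
f 23 1 2
f 23 2 24
f 24 2 3
f 24 3 4
f 26 25 28
f 26 28 27
f 28 25 29
f 28 29 27
f 29 25 30
f 29 30 27
f 30 25 31
f 30 31 27
f 31 25 32
f 31 32 27
f 32 25 33
f 32 33 27
f 33 25 34
f 33 34 27
f 34 25 35
f 34 35 27
f 35 25 36
f 35 36 27
f 36 25 37
f 36 37 27
f 37 25 38
f 37 38 27
f 38 25 39
f 38 39 27
f 39 25 40
f 39 40 27
f 40 25 26
f 40 26 27
f 42 44 41
f 45 42 41
f 41 44 43
f 43 45 41
f 42 48 44
f 46 42 45
f 46 48 42
f 44 48 43
f 47 45 43
f 43 48 47
f 47 46 45
f 48 46 47
f 49 86 65
f 86 60 89
f 65 89 54
f 86 89 65
f 49 65 61
f 65 54 66
f 61 66 50
f 65 66 61
f 49 61 70
f 61 50 71
f 70 71 56
f 61 71 70
f 49 70 82
f 70 56 85
f 82 85 59
f 70 85 82
f 49 82 86
f 82 59 90
f 86 90 60
f 82 90 86
f 50 66 77
f 66 54 80
f 77 80 58
f 66 80 77
f 54 89 67
f 89 60 88
f 67 88 53
f 89 88 67
f 60 90 87
f 90 59 83
f 87 83 51
f 90 83 87
f 59 85 84
f 85 56 72
f 84 72 55
f 85 72 84
f 56 71 76
f 71 50 73
f 76 73 57
f 71 73 76
f 52 78 64
f 78 58 79
f 64 79 53
f 78 79 64
f 52 64 62
f 64 53 63
f 62 63 51
f 64 63 62
f 52 62 69
f 62 51 68
f 69 68 55
f 62 68 69
f 52 69 74
f 69 55 75
f 74 75 57
f 69 75 74
f 52 74 78
f 74 57 81
f 78 81 58
f 74 81 78
f 53 79 67
f 79 58 80
f 67 80 54
f 79 80 67
f 51 63 87
f 63 53 88
f 87 88 60
f 63 88 87
f 55 68 84
f 68 51 83
f 84 83 59
f 68 83 84
f 57 75 76
f 75 55 72
f 76 72 56
f 75 72 76
f 58 81 77
f 81 57 73
f 77 73 50
f 81 73 77



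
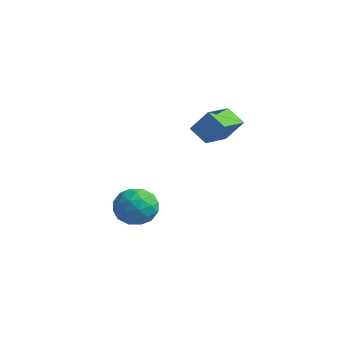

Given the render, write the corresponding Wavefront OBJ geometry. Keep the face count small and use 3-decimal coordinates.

v -0.739 -0.02 -1.42
v -0.072 0.221 -2.014
v -0.128 -1.381 -1.286
v 0.539 -1.14 -1.88
v 0.509 -0.756 -1.039
v 0.131 0.085 -1.122
v -0.331 -1.245 -2.178
v -0.709 -0.404 -2.261
v 0.18 -0.536 -2.483
v 0.699 -0.234 -1.779
v -0.899 -0.926 -1.521
v -0.38 -0.624 -0.817
v -0.459 0.219 -1.729
v 0.259 -1.379 -1.571
v 0.241 -1.154 -1.077
v 0.633 -1.012 -1.426
v -0.34 0.14 -1.204
v 0.052 0.281 -1.554
v 0.393 -0.292 -0.98
v -0.252 -1.441 -1.746
v 0.14 -1.3 -2.096
v -0.833 -0.148 -1.874
v -0.441 -0.006 -2.223
v -0.593 -0.868 -2.32
v 0.081 -0.084 -2.354
v 0.44 -0.883 -2.275
v -0.071 -0.945 -2.45
v -0.293 -0.451 -2.499
v 0.386 0.094 -1.94
v 0.745 -0.705 -1.861
v 0.727 -0.48 -1.367
v 0.505 0.014 -1.415
v 0.534 -0.351 -2.216
v -0.945 -0.455 -1.439
v -0.586 -1.254 -1.36
v -0.705 -1.174 -1.885
v -0.927 -0.68 -1.933
v -0.64 -0.277 -1.025
v -0.281 -1.076 -0.946
v 0.093 -0.709 -0.801
v -0.129 -0.215 -0.85
v -0.734 -0.809 -1.084
v 1.922 0.308 2.703
v 2.534 0.638 3.606
v 1.542 1.597 2.49
v 2.154 1.927 3.393
v 2.646 0.433 2.167
v 3.258 0.763 3.07
v 2.266 1.722 1.954
v 2.878 2.052 2.857
f 1 38 17
f 38 12 41
f 17 41 6
f 38 41 17
f 1 17 13
f 17 6 18
f 13 18 2
f 17 18 13
f 1 13 22
f 13 2 23
f 22 23 8
f 13 23 22
f 1 22 34
f 22 8 37
f 34 37 11
f 22 37 34
f 1 34 38
f 34 11 42
f 38 42 12
f 34 42 38
f 2 18 29
f 18 6 32
f 29 32 10
f 18 32 29
f 6 41 19
f 41 12 40
f 19 40 5
f 41 40 19
f 12 42 39
f 42 11 35
f 39 35 3
f 42 35 39
f 11 37 36
f 37 8 24
f 36 24 7
f 37 24 36
f 8 23 28
f 23 2 25
f 28 25 9
f 23 25 28
f 4 30 16
f 30 10 31
f 16 31 5
f 30 31 16
f 4 16 14
f 16 5 15
f 14 15 3
f 16 15 14
f 4 14 21
f 14 3 20
f 21 20 7
f 14 20 21
f 4 21 26
f 21 7 27
f 26 27 9
f 21 27 26
f 4 26 30
f 26 9 33
f 30 33 10
f 26 33 30
f 5 31 19
f 31 10 32
f 19 32 6
f 31 32 19
f 3 15 39
f 15 5 40
f 39 40 12
f 15 40 39
f 7 20 36
f 20 3 35
f 36 35 11
f 20 35 36
f 9 27 28
f 27 7 24
f 28 24 8
f 27 24 28
f 10 33 29
f 33 9 25
f 29 25 2
f 33 25 29
f 44 46 43
f 47 44 43
f 43 46 45
f 45 47 43
f 44 50 46
f 48 44 47
f 48 50 44
f 46 50 45
f 49 47 45
f 45 50 49
f 49 48 47
f 50 48 49

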